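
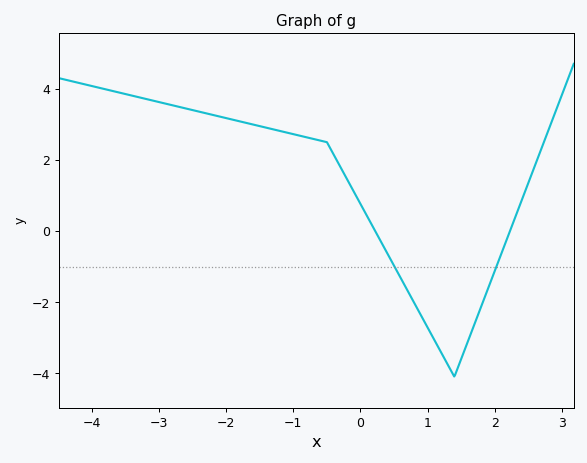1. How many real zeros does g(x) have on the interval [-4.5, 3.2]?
2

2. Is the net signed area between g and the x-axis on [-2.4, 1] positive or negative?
positive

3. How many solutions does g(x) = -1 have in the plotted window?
2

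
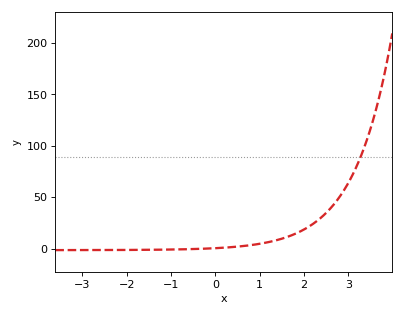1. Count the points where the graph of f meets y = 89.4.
1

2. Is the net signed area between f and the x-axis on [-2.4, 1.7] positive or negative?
positive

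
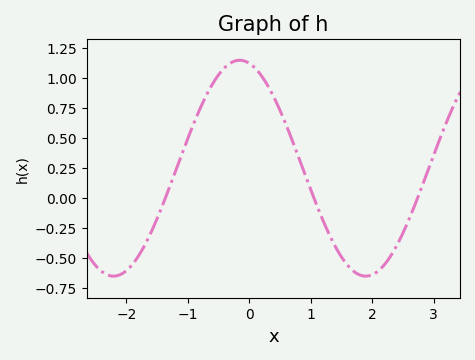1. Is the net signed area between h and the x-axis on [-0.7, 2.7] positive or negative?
positive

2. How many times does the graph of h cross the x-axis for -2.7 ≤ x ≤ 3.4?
3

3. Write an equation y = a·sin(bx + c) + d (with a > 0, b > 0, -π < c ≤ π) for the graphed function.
y = 0.9sin(1.5x + 1.8) + 0.25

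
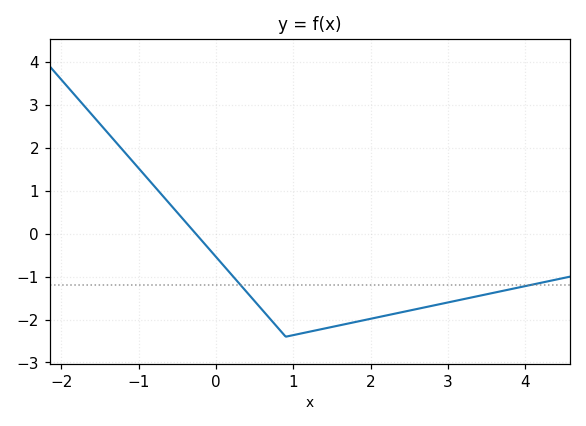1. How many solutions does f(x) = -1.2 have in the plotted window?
2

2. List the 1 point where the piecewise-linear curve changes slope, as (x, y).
(0.9, -2.4)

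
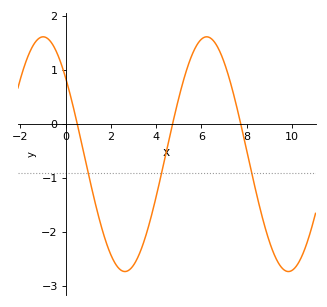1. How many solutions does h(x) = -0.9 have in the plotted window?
3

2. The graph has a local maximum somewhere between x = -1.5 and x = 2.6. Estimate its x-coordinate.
-0.986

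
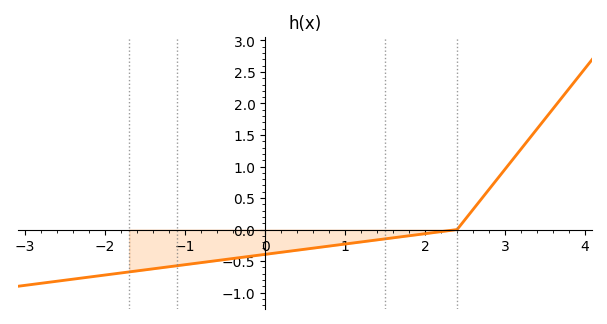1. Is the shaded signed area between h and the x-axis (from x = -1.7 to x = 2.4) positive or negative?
negative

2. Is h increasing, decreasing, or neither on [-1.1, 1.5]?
increasing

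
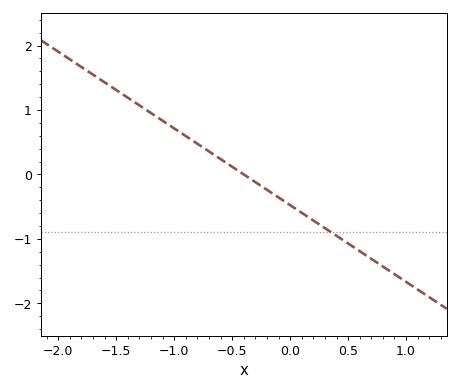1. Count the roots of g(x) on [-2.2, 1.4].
1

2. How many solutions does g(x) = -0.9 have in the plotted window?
1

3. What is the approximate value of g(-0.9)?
0.6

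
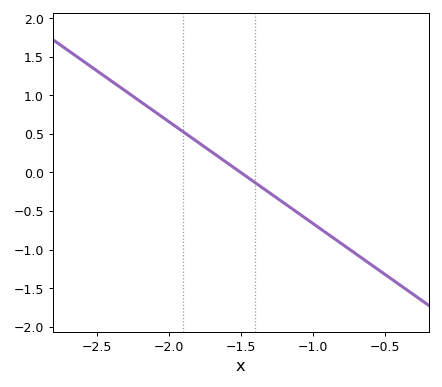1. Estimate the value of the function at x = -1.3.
-0.25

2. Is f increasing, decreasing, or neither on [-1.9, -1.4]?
decreasing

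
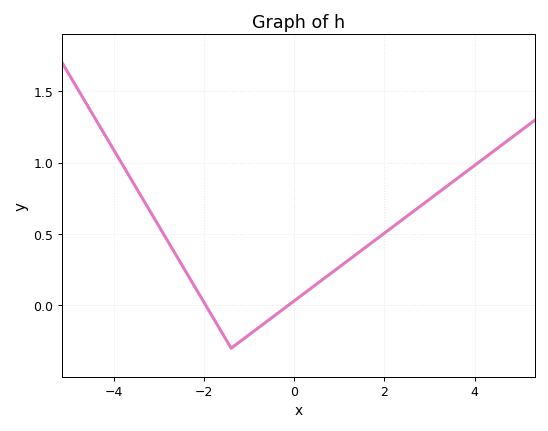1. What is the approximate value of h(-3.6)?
0.85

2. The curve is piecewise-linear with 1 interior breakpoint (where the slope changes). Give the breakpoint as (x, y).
(-1.4, -0.3)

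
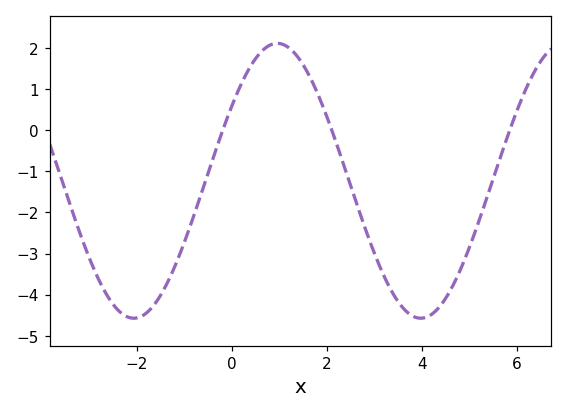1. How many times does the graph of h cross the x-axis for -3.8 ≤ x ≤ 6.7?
3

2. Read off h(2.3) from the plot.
-0.633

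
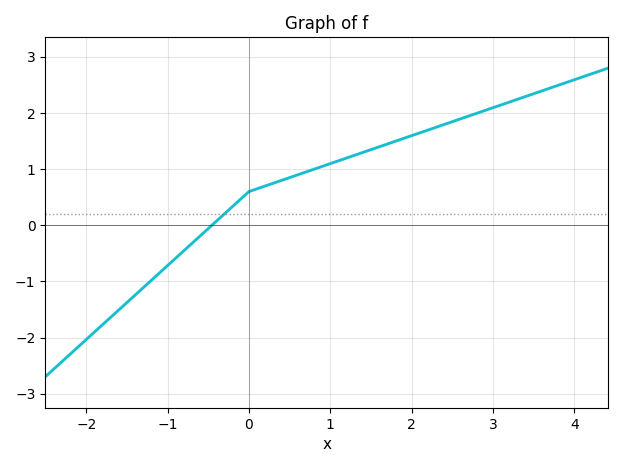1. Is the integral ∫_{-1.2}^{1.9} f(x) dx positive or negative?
positive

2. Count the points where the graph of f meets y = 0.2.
1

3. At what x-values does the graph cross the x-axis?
-0.5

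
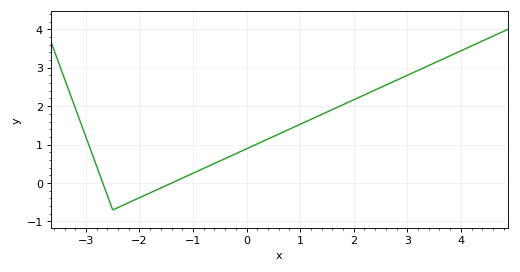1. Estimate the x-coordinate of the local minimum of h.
-2.4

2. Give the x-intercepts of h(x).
-2.6, -1.4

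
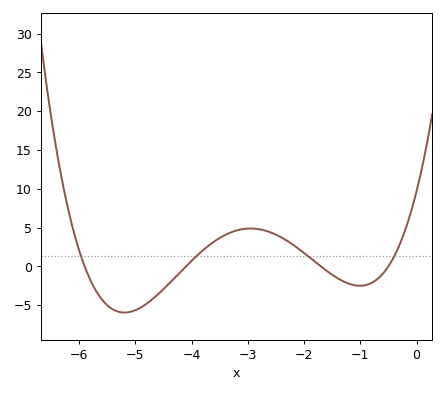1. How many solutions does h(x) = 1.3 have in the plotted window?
4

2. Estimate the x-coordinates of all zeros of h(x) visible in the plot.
-5.9, -4.1, -1.7, -0.5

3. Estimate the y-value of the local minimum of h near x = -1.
-2.5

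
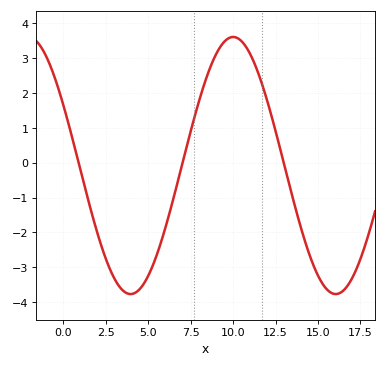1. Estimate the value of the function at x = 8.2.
2.1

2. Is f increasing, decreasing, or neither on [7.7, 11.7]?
neither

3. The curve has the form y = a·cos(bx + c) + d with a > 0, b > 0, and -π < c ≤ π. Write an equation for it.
y = 3.69cos(0.52x + 1.1) - 0.08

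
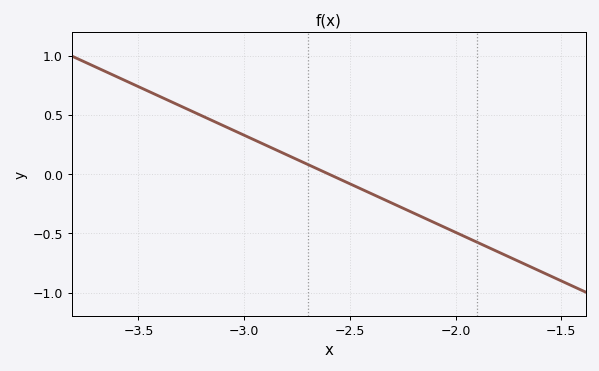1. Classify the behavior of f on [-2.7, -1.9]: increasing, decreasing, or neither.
decreasing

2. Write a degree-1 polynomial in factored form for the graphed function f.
y = -0.82(x + 2.6)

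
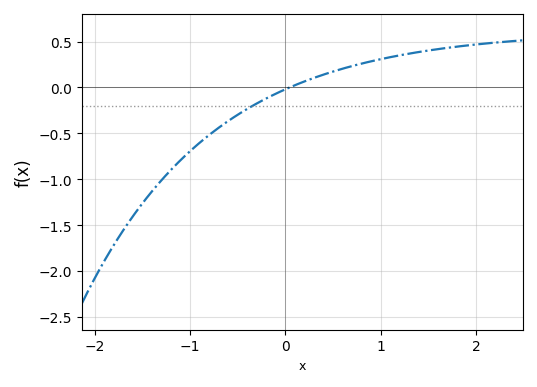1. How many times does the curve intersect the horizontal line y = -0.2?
1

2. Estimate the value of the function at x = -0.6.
-0.35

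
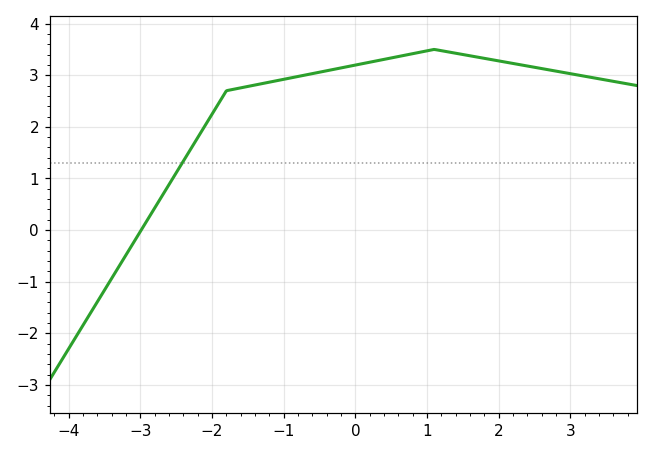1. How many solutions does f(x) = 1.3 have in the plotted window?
1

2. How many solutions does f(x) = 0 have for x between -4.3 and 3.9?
1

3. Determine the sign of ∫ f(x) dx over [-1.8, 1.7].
positive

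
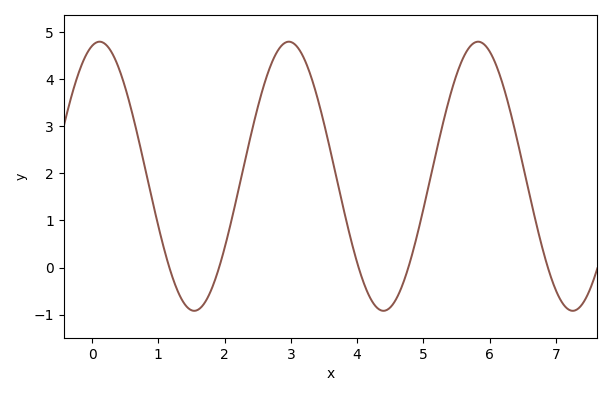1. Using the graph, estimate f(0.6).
3.31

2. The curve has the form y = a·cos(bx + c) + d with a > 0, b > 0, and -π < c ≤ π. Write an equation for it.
y = 2.86cos(2.2x - 0.25) + 1.94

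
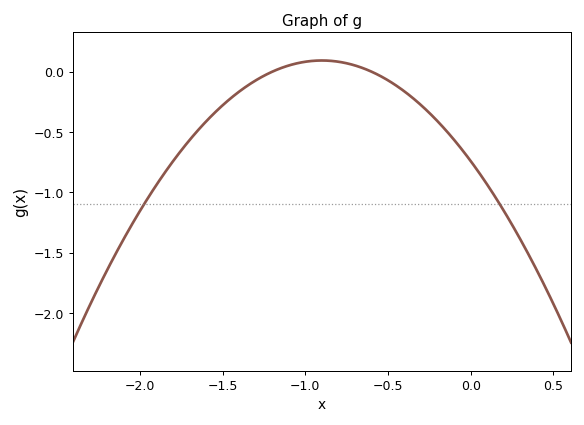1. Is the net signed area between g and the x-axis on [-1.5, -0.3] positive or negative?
negative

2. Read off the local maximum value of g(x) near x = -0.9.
0.1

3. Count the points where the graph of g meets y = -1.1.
2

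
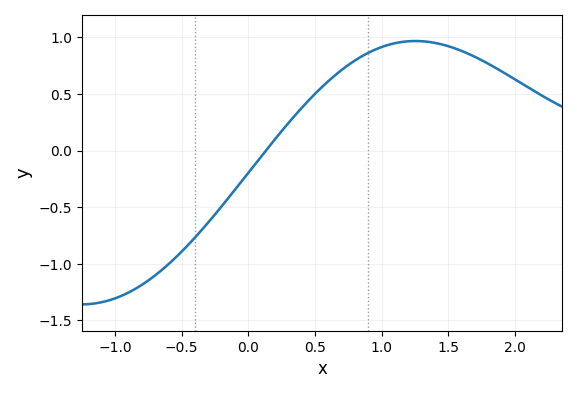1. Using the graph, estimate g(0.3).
0.25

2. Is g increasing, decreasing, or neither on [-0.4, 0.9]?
increasing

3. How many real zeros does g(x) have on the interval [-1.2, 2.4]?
1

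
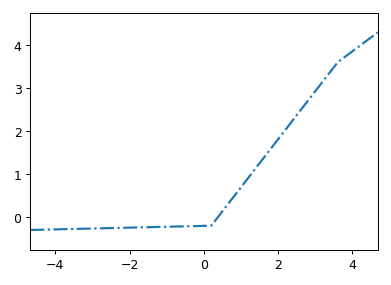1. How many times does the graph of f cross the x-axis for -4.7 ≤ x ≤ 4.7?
1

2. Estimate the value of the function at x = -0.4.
-0.2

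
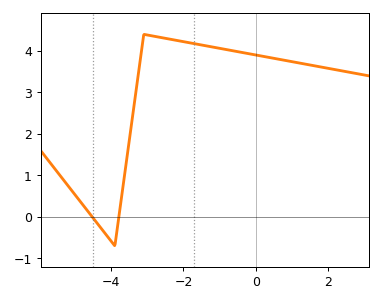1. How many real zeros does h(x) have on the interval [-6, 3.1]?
2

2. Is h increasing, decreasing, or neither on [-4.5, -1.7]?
neither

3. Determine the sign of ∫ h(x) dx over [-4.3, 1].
positive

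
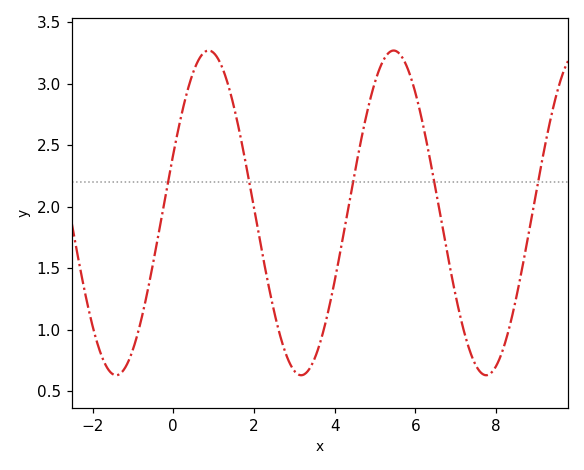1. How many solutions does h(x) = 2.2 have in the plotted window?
5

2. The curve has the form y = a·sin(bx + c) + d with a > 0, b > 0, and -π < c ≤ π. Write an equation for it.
y = 1.32sin(1.4x + 0.37) + 1.95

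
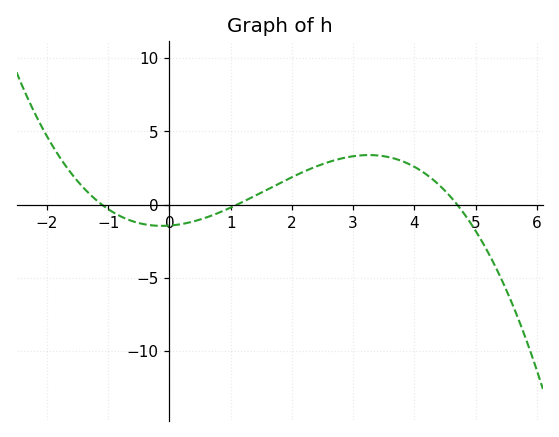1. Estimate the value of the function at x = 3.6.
3.23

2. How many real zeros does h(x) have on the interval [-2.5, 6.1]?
3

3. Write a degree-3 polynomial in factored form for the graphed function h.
y = -0.25(x + 1.1)(x - 1.1)(x - 4.7)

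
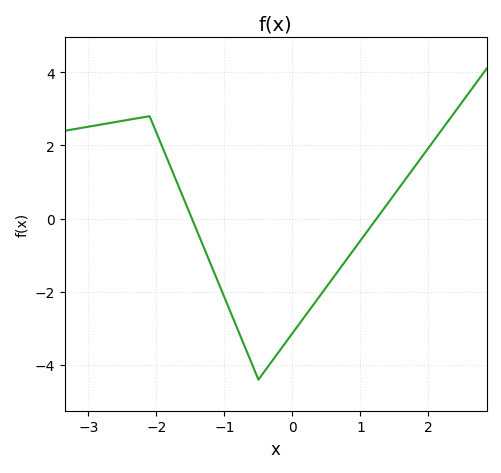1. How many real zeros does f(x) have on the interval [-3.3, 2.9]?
2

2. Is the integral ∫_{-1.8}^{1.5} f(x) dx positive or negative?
negative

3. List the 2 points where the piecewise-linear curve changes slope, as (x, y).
(-2.1, 2.8); (-0.5, -4.4)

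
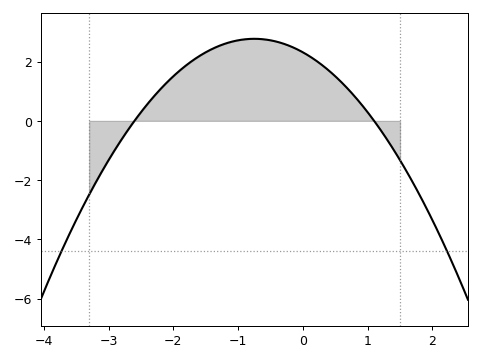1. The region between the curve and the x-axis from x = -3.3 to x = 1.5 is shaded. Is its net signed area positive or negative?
positive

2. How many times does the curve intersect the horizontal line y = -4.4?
2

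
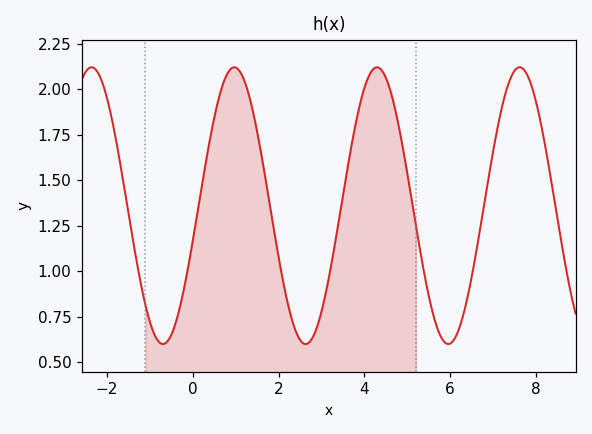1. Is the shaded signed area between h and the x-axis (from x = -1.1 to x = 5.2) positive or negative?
positive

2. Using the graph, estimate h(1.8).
1.36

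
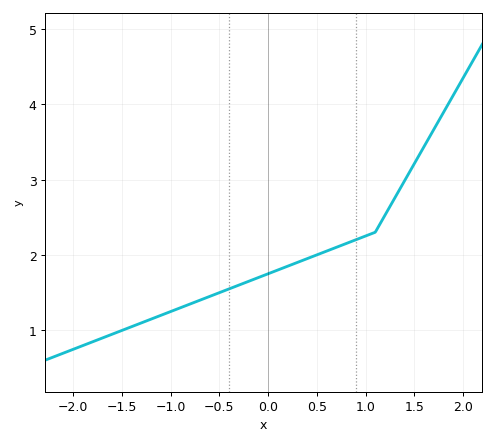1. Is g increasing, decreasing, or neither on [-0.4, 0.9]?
increasing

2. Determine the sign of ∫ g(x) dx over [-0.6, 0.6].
positive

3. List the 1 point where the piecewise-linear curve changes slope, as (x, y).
(1.1, 2.3)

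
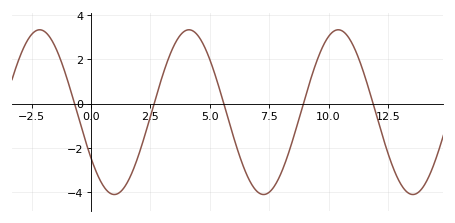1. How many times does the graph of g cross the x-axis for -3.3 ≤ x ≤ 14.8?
5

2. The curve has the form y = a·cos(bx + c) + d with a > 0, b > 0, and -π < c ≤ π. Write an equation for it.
y = 3.73cos(1x + 2.16) - 0.39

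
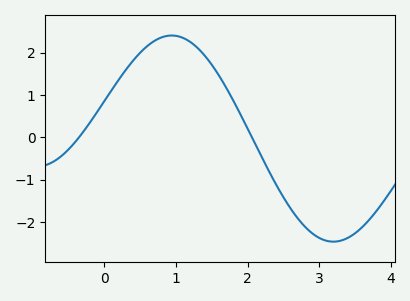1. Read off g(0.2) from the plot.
1.36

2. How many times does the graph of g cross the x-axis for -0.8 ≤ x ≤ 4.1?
2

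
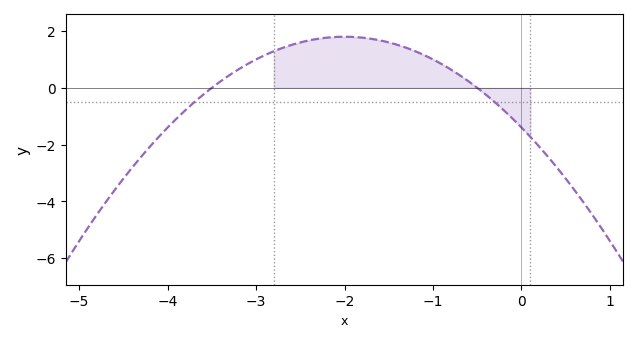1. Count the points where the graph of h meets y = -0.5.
2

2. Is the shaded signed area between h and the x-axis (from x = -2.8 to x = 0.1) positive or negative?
positive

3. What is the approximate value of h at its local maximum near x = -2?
1.8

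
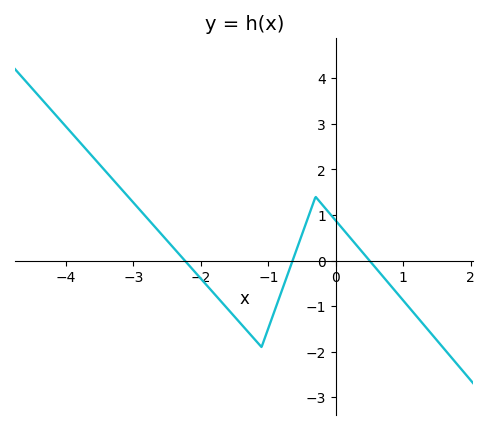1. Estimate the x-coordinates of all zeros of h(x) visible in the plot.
-2.24, -0.639, 0.499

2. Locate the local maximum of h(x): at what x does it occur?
-0.3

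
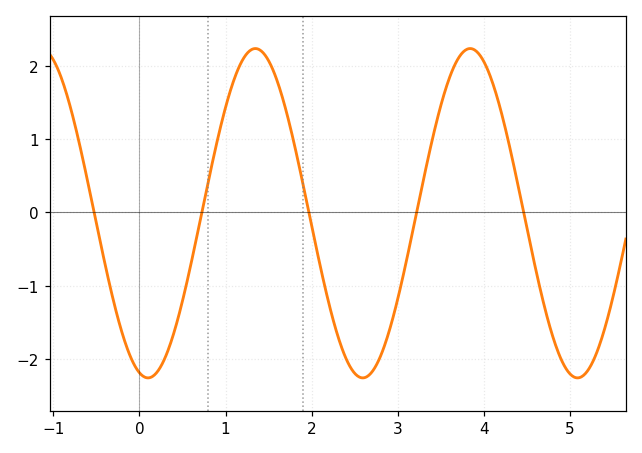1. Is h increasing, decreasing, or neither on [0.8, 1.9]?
neither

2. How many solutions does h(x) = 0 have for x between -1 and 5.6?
5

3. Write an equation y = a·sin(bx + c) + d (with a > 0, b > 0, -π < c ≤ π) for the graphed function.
y = 2.25sin(2.5x - 1.8) - 0.01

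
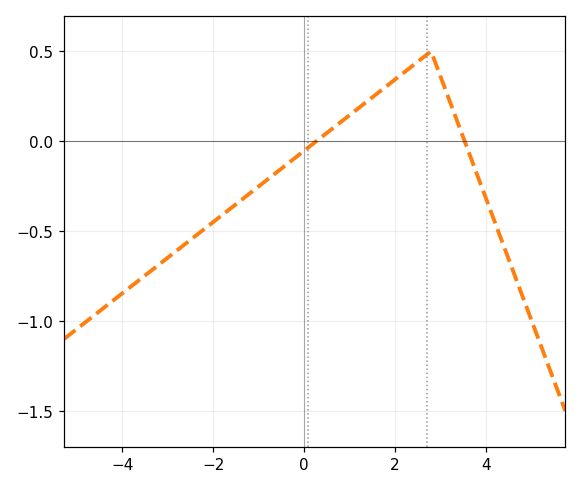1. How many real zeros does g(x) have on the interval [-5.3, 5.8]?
2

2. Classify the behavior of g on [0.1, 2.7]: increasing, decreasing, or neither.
increasing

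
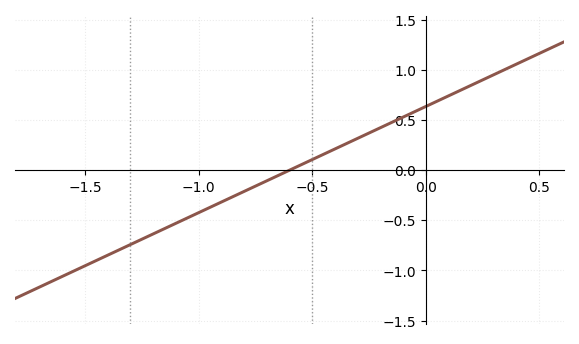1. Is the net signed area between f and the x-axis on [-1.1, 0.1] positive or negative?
positive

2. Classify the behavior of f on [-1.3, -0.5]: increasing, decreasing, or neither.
increasing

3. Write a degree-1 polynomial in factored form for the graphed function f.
y = 1.06(x + 0.6)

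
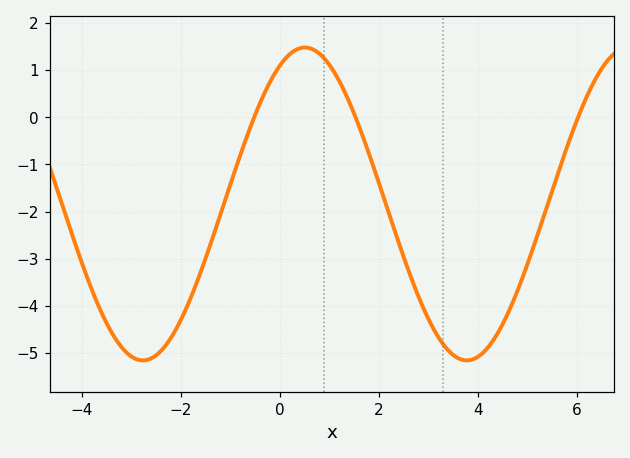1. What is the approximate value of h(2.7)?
-3.52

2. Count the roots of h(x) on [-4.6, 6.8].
3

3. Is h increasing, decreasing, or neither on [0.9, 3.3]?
decreasing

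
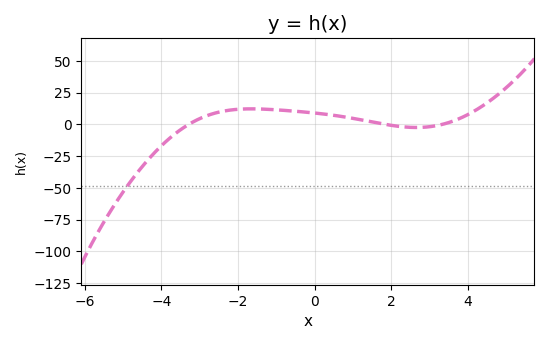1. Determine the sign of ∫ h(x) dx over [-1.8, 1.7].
positive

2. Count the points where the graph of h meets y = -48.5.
1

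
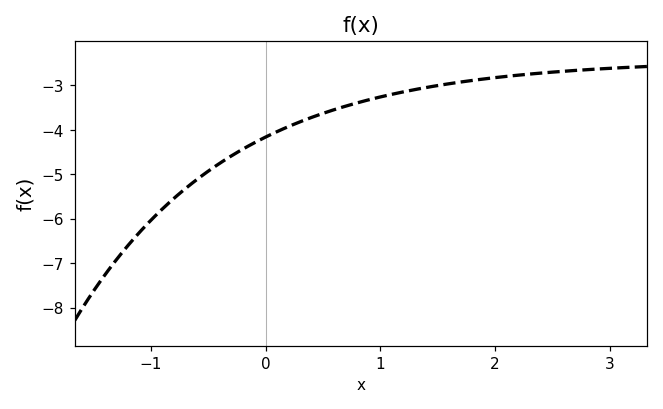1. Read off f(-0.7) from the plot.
-5.32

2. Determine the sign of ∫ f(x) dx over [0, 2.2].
negative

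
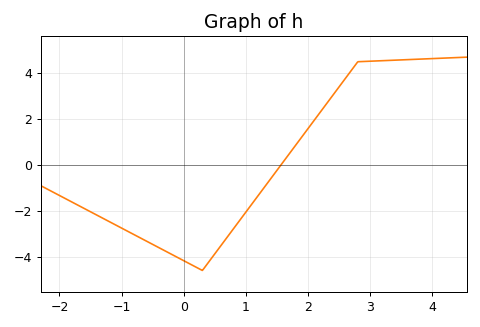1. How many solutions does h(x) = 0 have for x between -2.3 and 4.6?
1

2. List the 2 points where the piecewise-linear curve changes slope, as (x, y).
(0.3, -4.6); (2.8, 4.5)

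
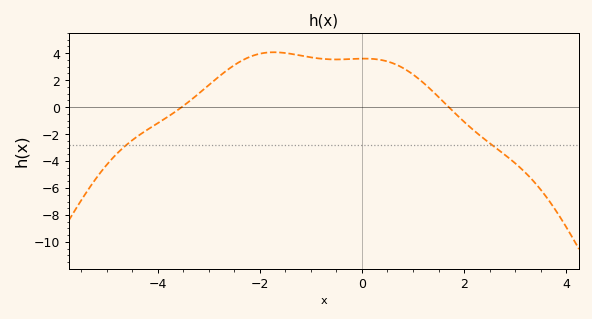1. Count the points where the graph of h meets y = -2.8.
2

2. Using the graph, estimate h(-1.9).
4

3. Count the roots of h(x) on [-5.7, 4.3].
2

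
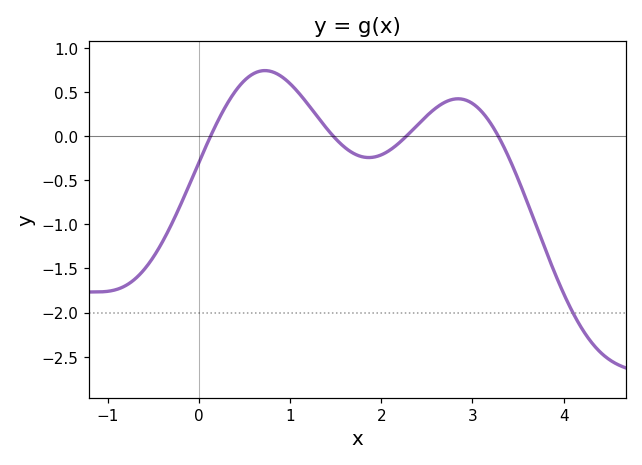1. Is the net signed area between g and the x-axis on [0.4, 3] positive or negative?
positive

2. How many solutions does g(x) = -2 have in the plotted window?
1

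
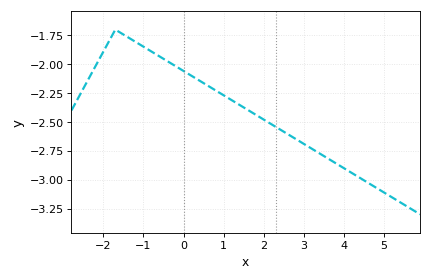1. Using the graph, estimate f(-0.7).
-1.92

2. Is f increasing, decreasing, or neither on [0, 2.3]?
decreasing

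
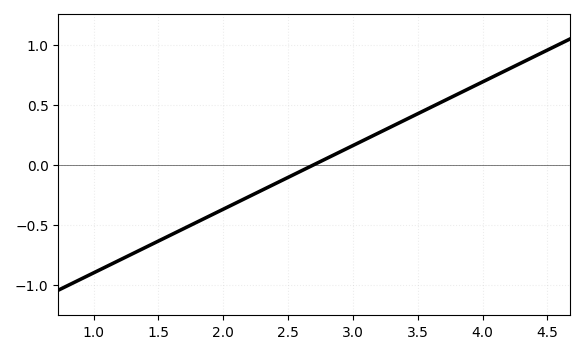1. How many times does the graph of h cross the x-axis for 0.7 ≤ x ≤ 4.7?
1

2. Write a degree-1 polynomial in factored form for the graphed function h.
y = 0.53(x - 2.7)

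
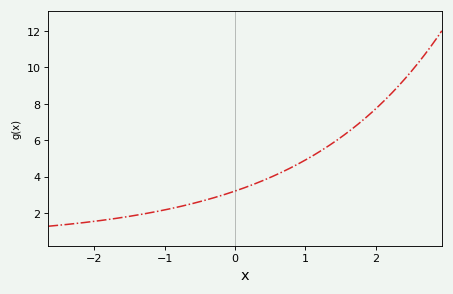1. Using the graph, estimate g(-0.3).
2.84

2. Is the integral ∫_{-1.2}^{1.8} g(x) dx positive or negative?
positive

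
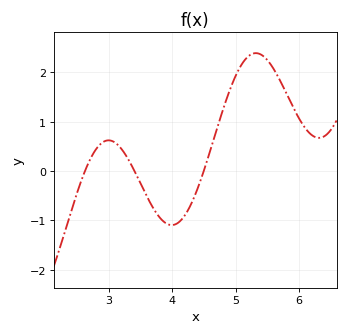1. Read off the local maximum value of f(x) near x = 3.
0.624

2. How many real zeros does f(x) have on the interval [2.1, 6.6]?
3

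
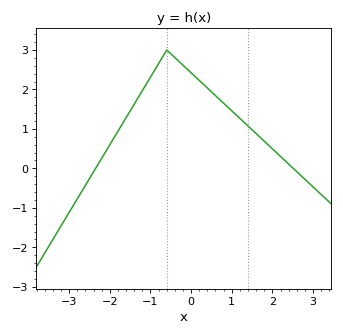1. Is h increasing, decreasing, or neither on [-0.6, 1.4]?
decreasing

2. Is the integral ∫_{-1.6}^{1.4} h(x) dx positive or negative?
positive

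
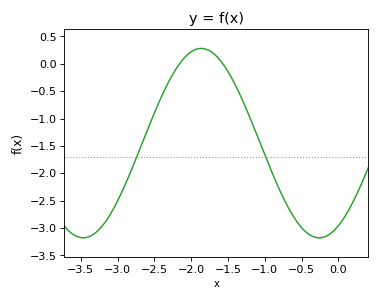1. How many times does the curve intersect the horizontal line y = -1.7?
2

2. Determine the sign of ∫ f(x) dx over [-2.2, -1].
negative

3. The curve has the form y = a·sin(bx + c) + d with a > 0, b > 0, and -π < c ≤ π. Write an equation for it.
y = 1.73sin(2x - 1.1) - 1.45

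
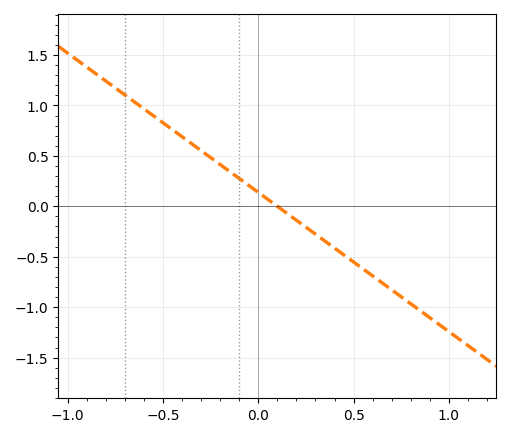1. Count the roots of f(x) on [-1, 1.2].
1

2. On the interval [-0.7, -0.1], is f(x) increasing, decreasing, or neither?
decreasing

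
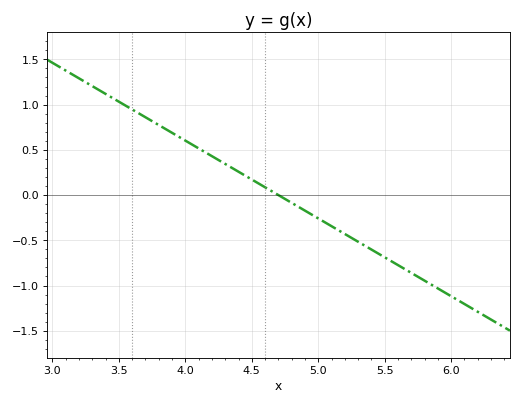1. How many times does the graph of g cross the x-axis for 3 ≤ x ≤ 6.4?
1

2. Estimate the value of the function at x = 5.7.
-0.85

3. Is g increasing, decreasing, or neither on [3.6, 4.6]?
decreasing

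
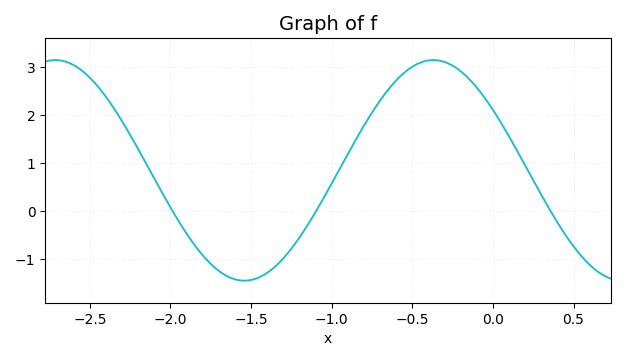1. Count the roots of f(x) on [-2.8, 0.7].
3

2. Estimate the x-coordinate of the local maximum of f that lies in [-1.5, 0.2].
-0.35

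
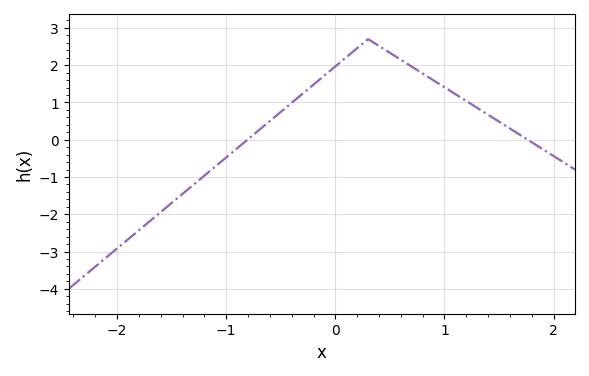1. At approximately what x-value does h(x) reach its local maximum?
0.3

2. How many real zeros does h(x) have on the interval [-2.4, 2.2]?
2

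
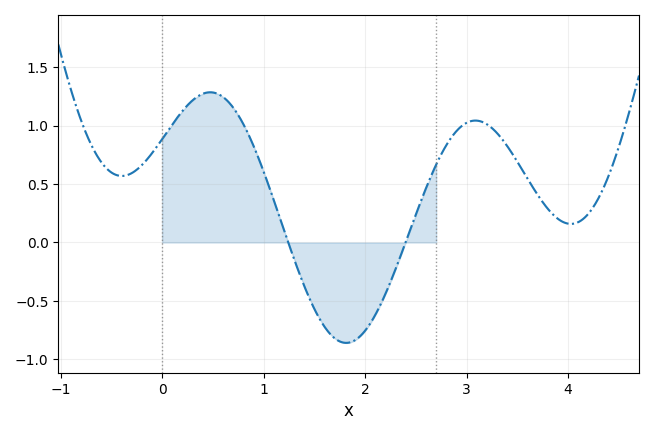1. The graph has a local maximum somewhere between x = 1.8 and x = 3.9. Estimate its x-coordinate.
3.1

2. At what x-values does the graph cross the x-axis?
1.2, 2.4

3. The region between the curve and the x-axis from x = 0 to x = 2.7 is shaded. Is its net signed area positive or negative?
positive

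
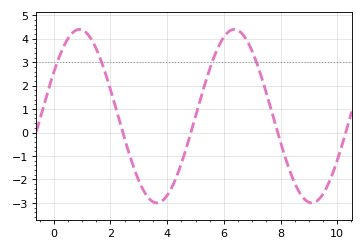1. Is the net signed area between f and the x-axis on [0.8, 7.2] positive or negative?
positive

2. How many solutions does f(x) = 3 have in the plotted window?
4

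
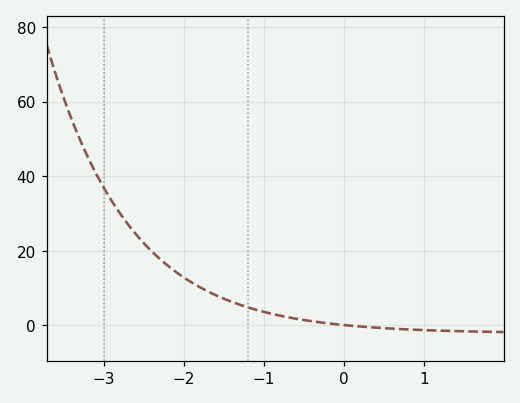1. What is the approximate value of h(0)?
0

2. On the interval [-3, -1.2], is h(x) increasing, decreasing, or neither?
decreasing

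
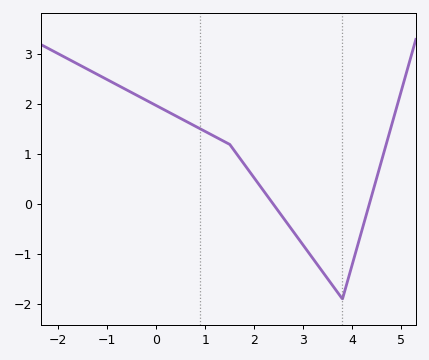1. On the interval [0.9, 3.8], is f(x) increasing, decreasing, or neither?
decreasing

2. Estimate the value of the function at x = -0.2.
2.08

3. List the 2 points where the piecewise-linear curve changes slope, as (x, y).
(1.5, 1.2); (3.8, -1.9)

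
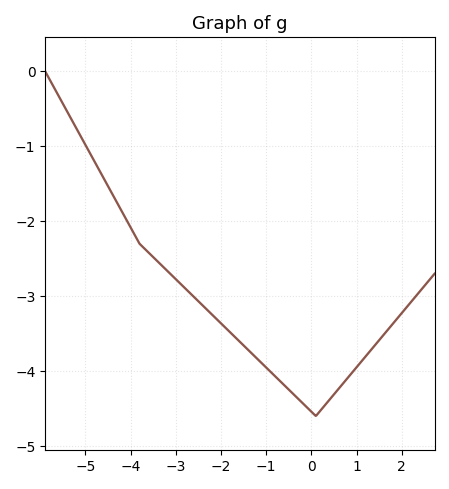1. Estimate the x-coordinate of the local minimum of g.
0.099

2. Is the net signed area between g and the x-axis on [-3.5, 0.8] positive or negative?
negative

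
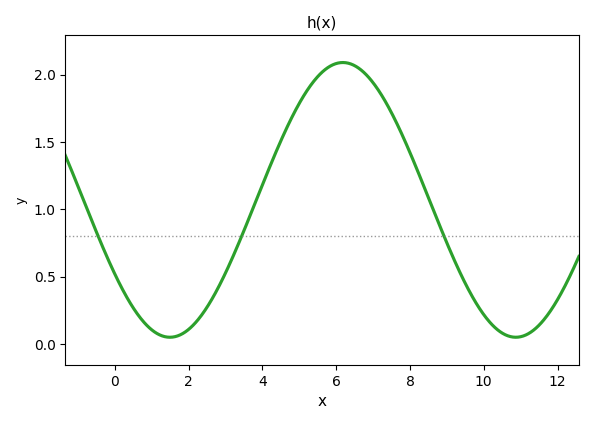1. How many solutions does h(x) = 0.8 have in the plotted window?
3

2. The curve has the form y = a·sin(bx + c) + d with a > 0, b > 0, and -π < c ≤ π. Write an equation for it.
y = 1.02sin(0.67x - 2.57) + 1.07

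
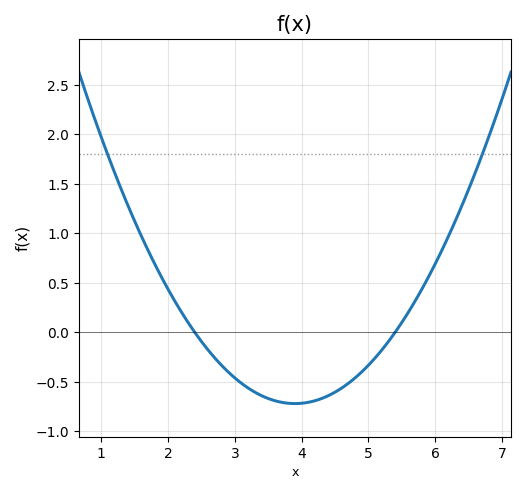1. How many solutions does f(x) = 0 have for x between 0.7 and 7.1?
2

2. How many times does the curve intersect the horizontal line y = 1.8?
2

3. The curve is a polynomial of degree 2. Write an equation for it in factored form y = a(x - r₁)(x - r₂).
y = 0.32(x - 2.4)(x - 5.4)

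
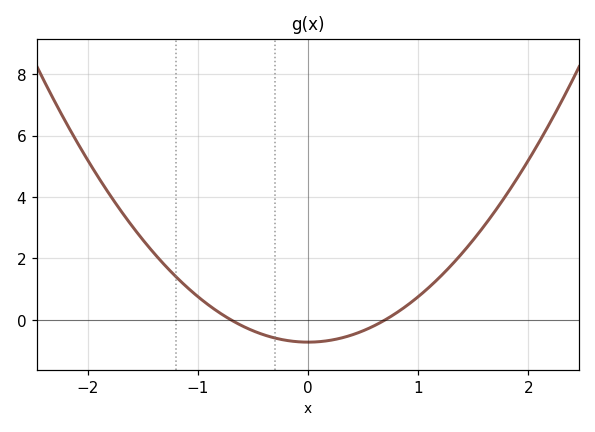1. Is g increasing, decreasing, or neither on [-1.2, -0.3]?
decreasing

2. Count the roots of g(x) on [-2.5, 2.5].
2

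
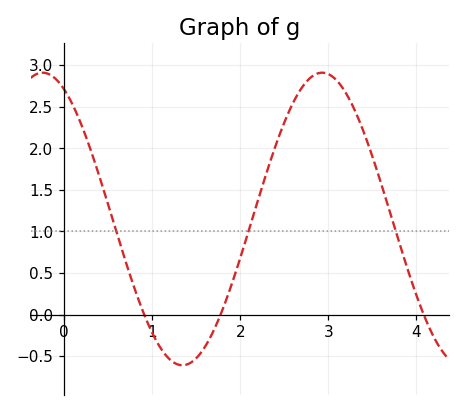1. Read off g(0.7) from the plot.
0.65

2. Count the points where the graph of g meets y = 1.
3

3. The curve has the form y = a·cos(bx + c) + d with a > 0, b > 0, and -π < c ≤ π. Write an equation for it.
y = 1.76cos(2x + 0.48) + 1.15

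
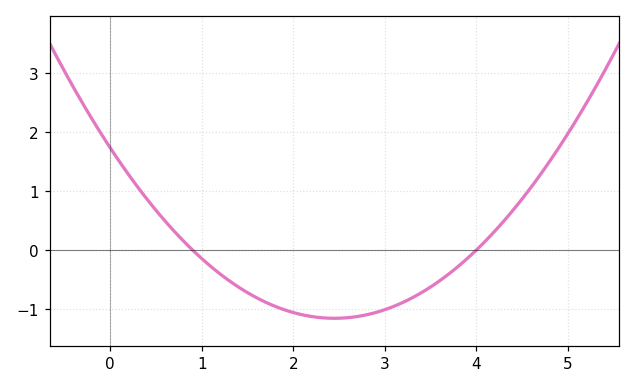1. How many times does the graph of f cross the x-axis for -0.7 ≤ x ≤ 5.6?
2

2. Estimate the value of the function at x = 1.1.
-0.278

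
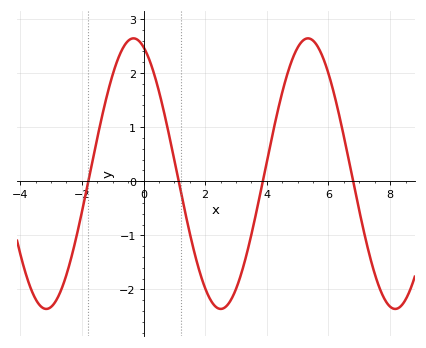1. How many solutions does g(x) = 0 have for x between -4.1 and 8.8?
4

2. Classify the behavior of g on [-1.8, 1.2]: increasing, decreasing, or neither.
neither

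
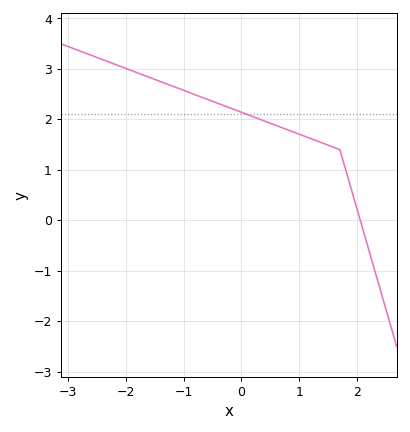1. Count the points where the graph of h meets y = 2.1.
1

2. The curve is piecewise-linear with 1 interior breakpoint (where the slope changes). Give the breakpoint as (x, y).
(1.7, 1.4)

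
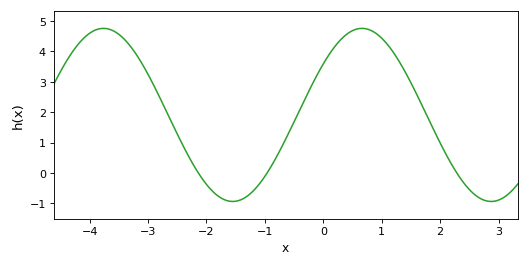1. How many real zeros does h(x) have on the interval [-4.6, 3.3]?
3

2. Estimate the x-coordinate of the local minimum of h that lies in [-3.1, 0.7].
-1.6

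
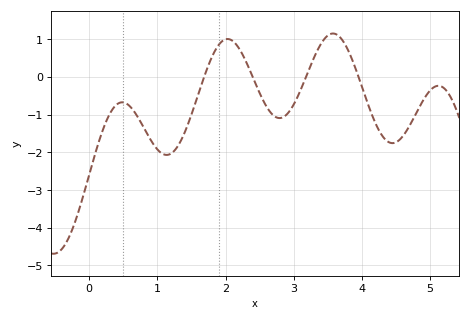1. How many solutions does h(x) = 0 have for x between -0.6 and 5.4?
4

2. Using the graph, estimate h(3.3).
0.518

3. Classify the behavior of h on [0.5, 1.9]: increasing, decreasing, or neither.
neither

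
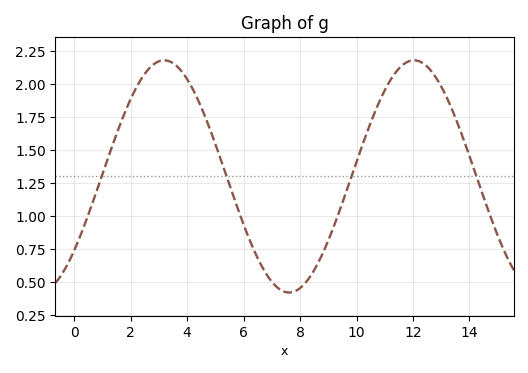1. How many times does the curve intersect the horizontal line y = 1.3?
4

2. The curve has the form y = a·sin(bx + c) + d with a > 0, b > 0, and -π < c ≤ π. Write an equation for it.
y = 0.88sin(0.71x - 0.692) + 1.3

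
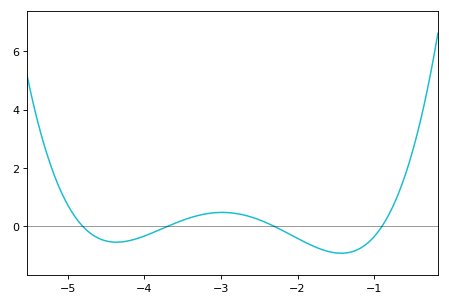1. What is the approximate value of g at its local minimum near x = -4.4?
-0.538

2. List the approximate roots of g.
-4.8, -3.7, -2.3, -0.9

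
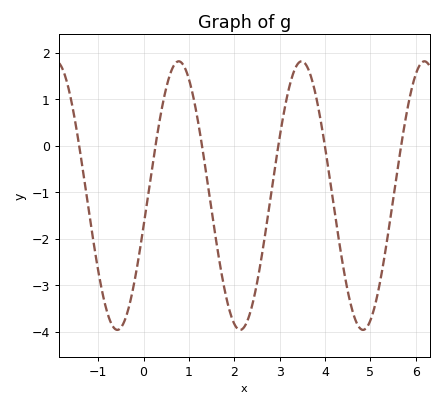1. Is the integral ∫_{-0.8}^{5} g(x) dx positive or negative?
negative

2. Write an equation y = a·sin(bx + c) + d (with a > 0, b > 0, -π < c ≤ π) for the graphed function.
y = 2.89sin(2.3x - 0.23) - 1.07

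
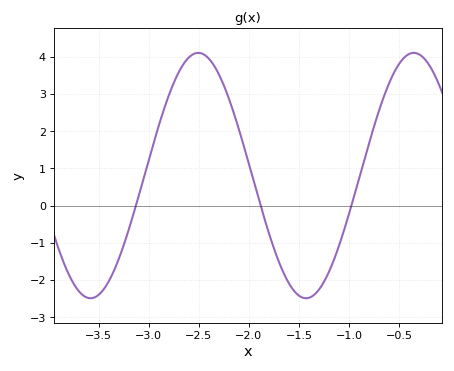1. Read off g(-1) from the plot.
-0.2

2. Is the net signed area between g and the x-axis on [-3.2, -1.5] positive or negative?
positive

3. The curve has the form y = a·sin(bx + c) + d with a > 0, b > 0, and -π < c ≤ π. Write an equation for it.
y = 3.3sin(2.9x + 2.6) + 0.81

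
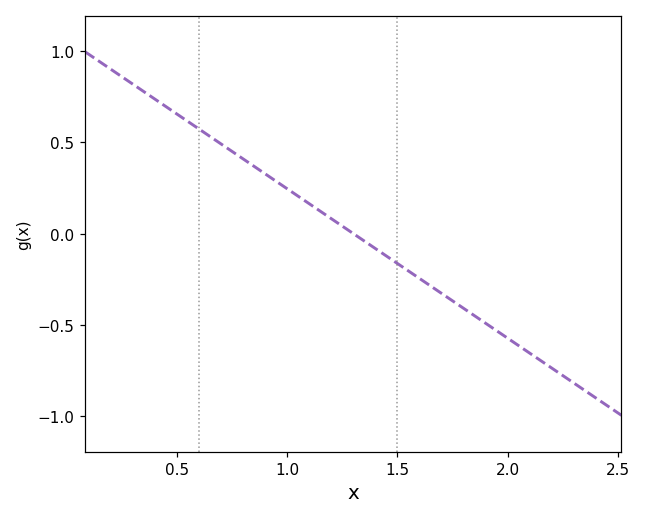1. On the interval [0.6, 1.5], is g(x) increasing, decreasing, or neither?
decreasing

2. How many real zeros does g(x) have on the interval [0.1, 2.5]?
1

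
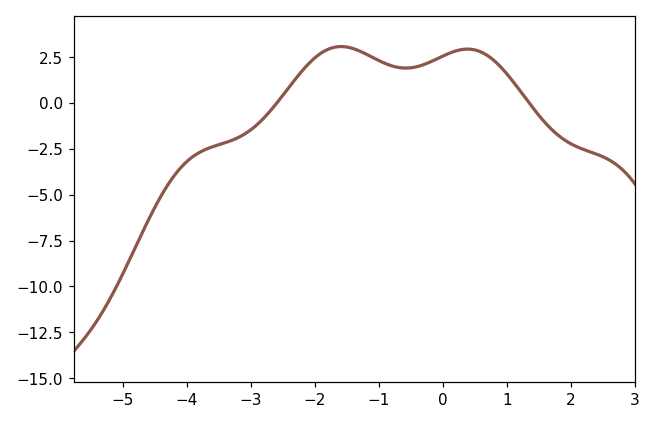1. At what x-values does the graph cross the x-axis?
-2.6, 1.35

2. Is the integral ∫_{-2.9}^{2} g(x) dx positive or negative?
positive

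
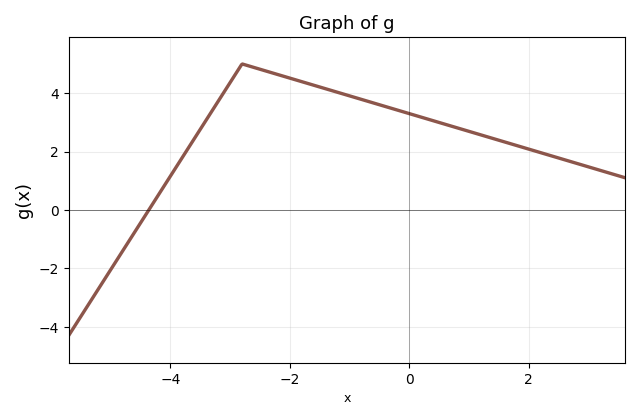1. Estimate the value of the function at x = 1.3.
2.51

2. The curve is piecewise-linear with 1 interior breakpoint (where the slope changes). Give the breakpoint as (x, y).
(-2.8, 5)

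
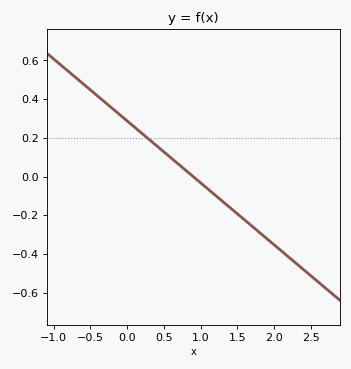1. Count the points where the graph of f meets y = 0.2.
1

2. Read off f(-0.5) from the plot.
0.448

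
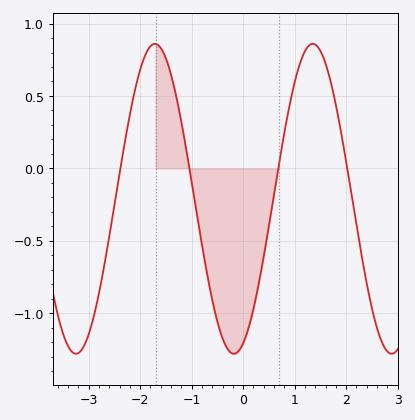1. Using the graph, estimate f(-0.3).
-1.25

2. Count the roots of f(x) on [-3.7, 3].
4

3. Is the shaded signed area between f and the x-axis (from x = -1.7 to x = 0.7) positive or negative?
negative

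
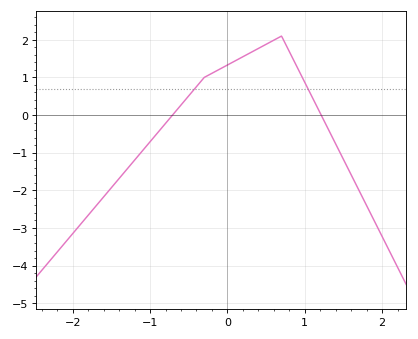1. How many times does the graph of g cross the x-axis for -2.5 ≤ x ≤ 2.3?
2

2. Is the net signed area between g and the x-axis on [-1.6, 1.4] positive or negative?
positive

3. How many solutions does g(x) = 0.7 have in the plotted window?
2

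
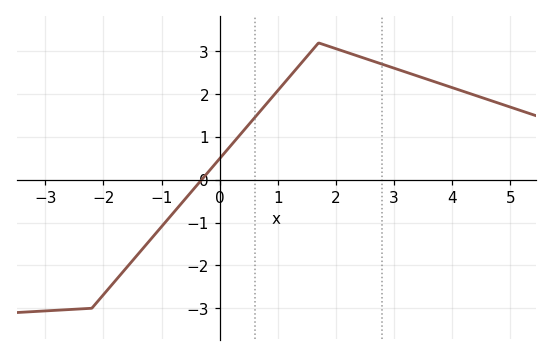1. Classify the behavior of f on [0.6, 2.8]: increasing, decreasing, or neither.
neither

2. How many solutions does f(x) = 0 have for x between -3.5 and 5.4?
1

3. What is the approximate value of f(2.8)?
2.7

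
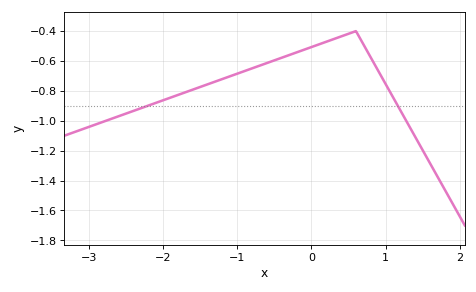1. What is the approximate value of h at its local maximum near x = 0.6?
-0.4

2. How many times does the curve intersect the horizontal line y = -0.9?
2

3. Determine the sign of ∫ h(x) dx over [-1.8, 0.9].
negative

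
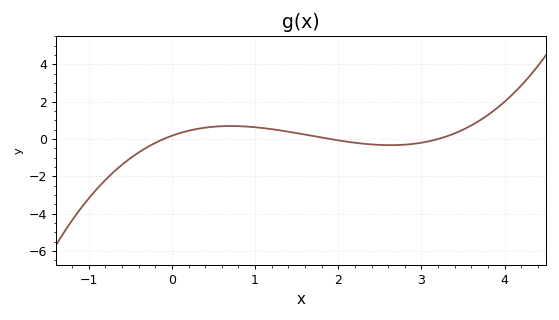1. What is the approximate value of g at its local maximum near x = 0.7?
0.696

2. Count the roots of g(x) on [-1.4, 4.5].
3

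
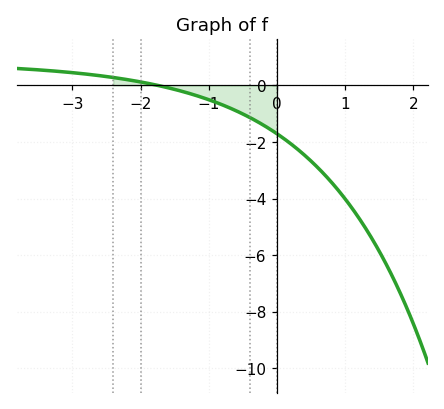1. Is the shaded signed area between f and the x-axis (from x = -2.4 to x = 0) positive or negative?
negative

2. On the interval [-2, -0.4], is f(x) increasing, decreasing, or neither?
decreasing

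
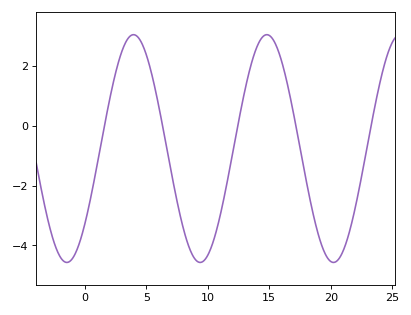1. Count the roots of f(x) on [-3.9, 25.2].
5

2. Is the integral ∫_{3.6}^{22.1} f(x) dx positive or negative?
negative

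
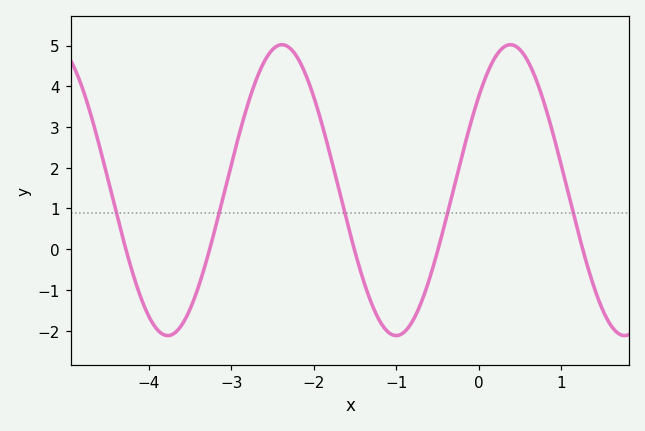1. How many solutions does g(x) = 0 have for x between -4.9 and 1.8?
5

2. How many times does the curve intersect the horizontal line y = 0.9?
5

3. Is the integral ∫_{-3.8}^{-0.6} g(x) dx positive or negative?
positive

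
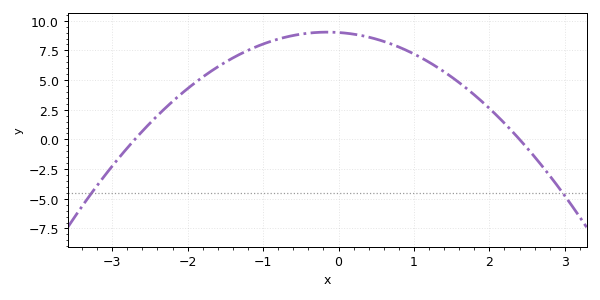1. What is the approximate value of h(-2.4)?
2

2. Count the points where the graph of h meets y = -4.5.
2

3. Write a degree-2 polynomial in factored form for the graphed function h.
y = -1.39(x + 2.7)(x - 2.4)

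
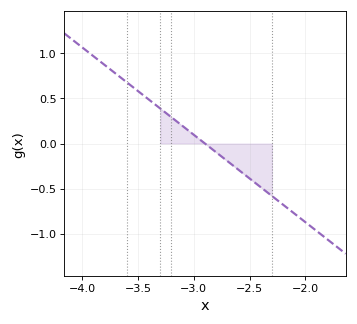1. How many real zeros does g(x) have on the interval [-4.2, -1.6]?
1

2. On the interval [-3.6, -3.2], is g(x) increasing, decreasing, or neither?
decreasing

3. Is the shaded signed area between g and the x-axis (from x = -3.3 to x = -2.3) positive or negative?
negative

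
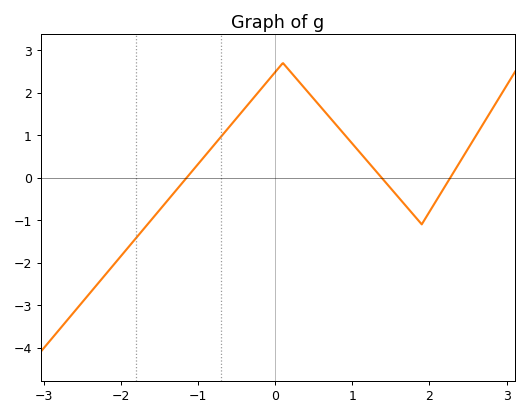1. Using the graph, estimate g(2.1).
-0.506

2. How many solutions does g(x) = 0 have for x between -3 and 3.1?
3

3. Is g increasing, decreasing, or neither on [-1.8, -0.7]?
increasing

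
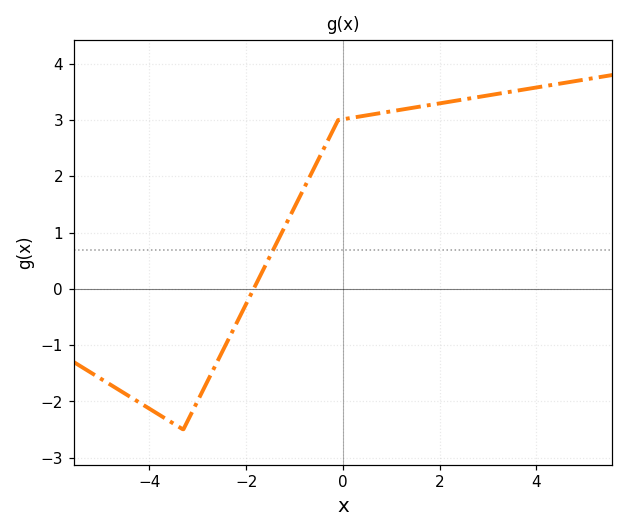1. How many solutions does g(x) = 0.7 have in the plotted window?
1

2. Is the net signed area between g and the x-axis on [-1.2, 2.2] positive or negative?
positive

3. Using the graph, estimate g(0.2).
3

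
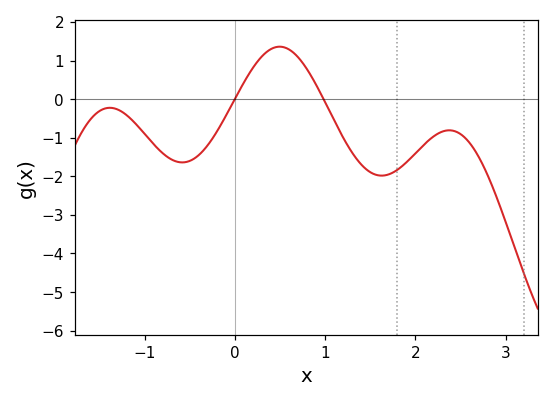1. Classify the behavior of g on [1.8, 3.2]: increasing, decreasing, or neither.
neither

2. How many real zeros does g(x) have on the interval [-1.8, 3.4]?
2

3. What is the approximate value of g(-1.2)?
-0.414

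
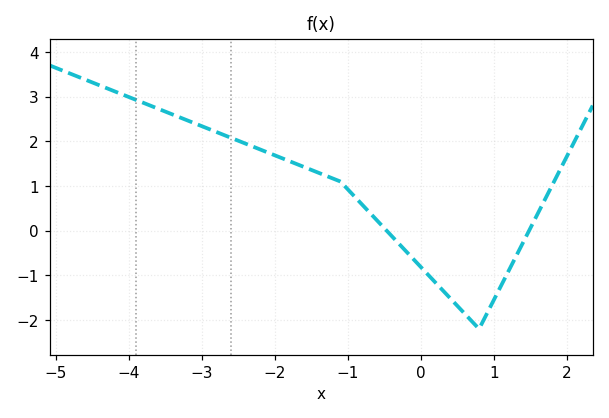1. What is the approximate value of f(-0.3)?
-0.289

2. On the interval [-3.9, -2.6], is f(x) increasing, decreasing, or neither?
decreasing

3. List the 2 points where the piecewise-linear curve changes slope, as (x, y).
(-1.1, 1.1); (0.8, -2.2)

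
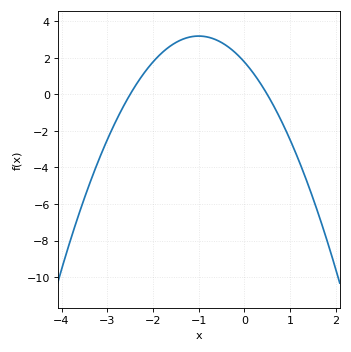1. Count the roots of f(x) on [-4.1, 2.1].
2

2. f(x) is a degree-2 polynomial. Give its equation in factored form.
y = -1.42(x + 2.5)(x - 0.5)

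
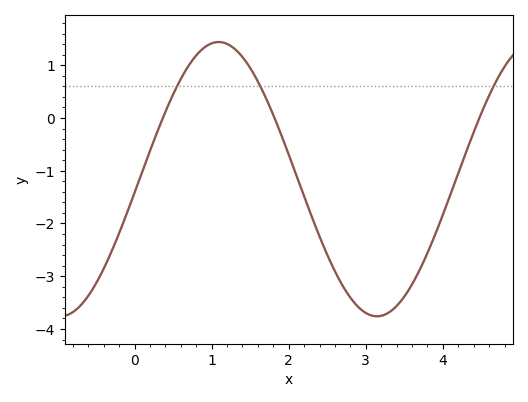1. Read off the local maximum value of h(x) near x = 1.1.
1.4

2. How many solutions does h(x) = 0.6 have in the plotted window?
3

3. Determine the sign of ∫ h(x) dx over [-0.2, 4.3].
negative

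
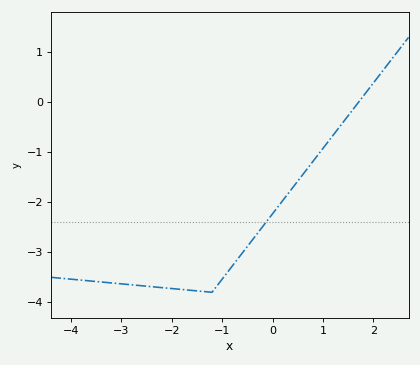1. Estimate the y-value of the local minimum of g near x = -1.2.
-3.8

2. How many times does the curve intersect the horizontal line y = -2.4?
1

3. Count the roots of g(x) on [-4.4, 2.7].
1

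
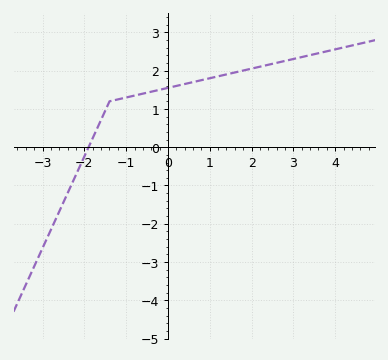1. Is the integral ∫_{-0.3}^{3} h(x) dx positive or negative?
positive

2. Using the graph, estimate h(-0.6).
1.4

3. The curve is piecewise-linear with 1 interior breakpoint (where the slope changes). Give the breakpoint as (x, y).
(-1.4, 1.2)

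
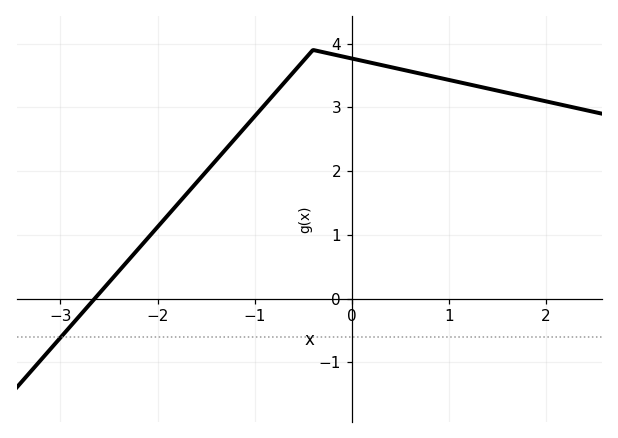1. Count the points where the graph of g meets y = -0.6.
1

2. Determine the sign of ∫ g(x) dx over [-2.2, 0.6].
positive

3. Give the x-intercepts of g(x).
-2.65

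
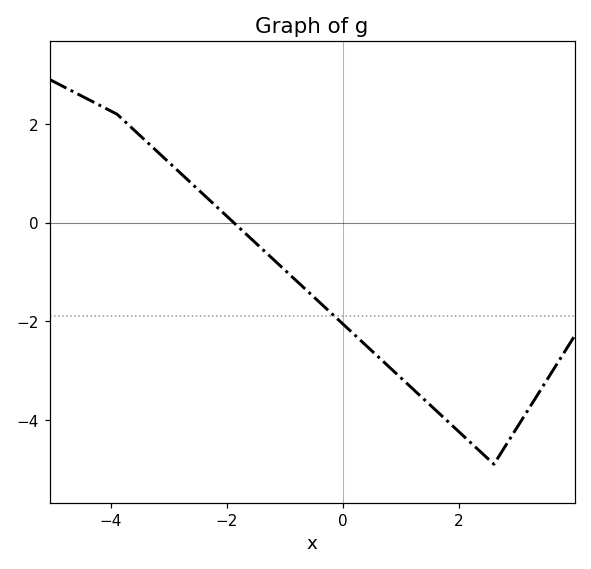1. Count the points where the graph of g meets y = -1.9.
1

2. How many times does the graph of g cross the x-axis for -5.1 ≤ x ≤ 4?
1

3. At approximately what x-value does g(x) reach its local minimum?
2.6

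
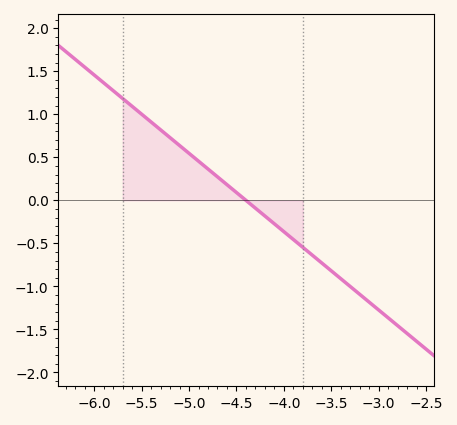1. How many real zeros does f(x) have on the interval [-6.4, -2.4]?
1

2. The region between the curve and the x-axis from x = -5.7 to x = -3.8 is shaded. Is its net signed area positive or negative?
positive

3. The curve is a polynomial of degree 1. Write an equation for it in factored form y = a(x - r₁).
y = -0.91(x + 4.4)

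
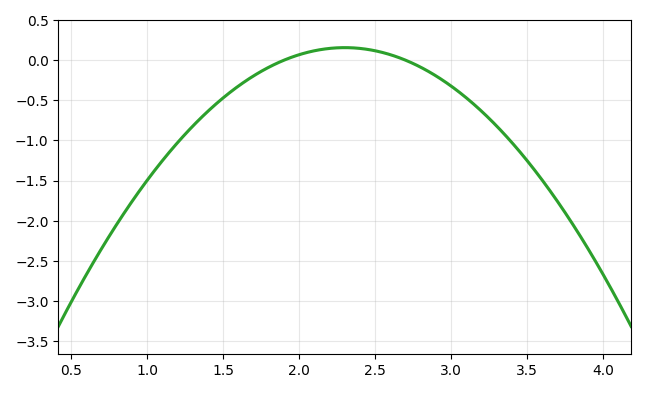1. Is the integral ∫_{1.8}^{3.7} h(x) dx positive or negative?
negative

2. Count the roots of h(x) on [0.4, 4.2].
2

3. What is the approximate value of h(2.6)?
0.05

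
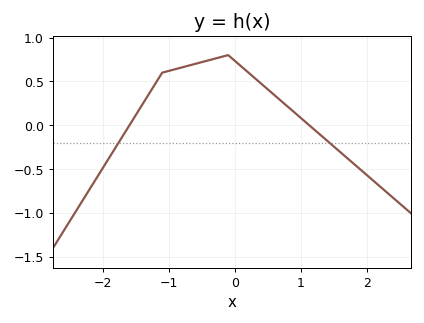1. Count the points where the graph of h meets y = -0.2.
2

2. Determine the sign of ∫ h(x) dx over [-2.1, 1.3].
positive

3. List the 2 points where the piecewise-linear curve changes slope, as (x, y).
(-1.1, 0.6); (-0.1, 0.8)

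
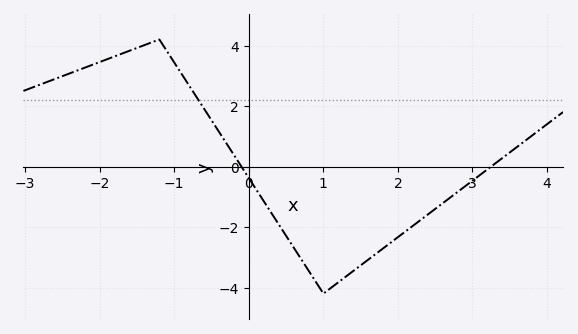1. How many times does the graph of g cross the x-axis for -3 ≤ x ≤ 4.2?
2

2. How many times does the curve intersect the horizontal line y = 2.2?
1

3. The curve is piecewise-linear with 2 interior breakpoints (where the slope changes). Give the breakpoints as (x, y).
(-1.2, 4.2); (1, -4.2)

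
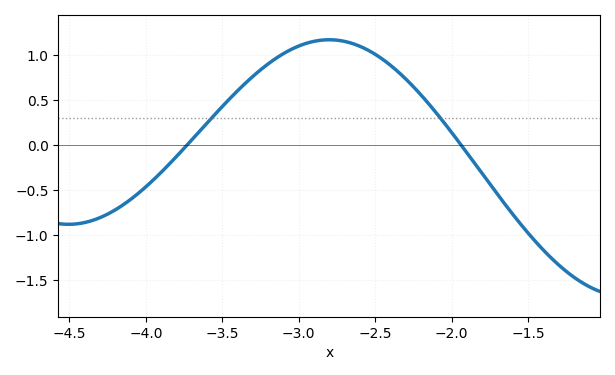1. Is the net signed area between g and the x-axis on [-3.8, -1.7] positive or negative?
positive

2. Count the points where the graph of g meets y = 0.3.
2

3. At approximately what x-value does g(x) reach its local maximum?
-2.8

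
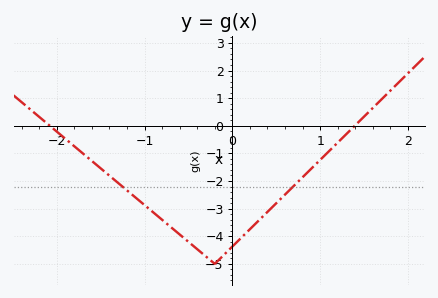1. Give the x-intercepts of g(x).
-2.1, 1.4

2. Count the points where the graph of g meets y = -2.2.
2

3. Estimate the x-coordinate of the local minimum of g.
-0.2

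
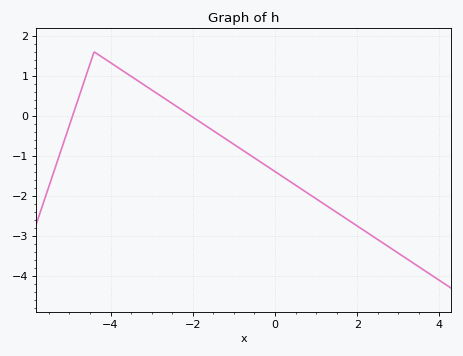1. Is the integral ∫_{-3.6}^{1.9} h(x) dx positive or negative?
negative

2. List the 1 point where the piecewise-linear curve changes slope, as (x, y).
(-4.4, 1.6)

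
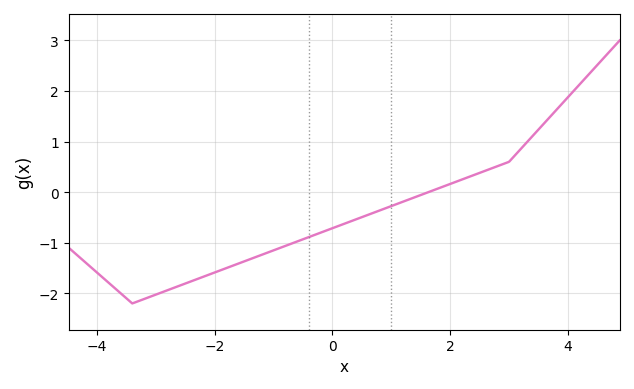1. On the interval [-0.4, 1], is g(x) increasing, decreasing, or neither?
increasing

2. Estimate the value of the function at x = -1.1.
-1.19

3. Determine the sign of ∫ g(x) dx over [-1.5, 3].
negative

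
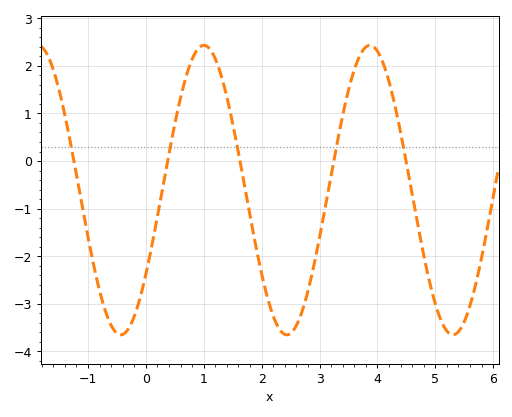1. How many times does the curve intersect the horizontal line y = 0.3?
5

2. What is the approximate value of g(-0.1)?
-2.9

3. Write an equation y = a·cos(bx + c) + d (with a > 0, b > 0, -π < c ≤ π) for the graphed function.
y = 3.04cos(2.2x - 2.2) - 0.61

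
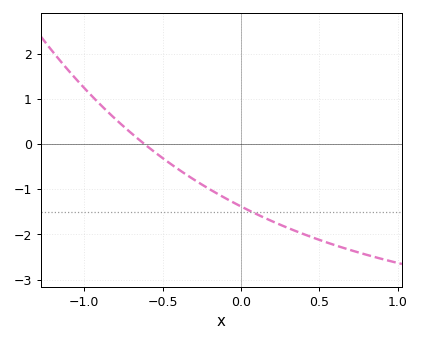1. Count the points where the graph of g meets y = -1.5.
1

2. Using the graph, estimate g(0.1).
-1.6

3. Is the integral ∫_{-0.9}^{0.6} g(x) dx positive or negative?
negative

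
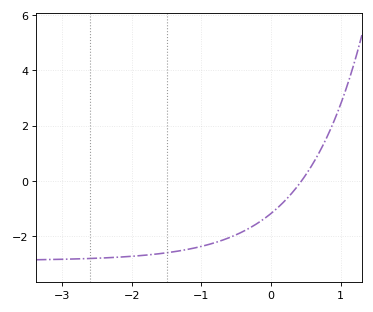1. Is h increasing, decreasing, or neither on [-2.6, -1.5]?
increasing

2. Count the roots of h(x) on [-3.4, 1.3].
1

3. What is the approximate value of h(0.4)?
-0.2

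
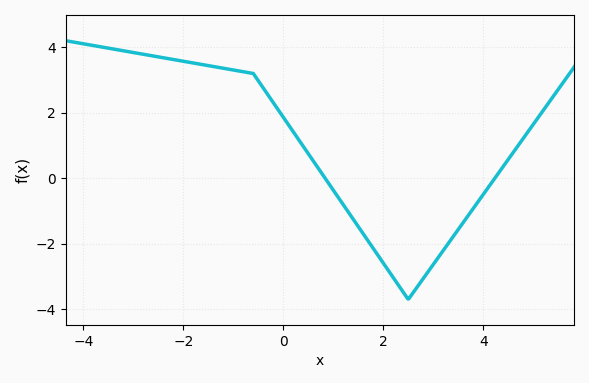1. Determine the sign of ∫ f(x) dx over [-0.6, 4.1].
negative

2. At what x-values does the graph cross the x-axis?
0.838, 4.23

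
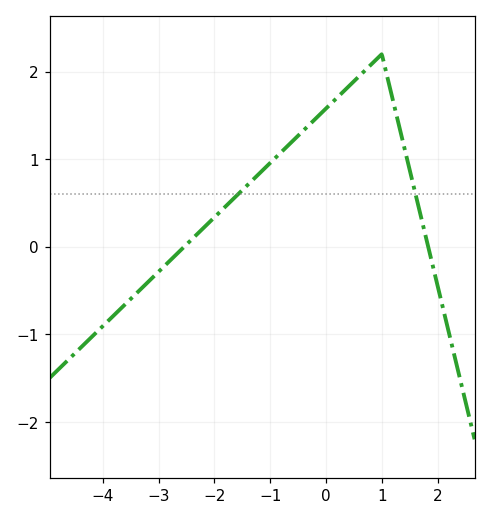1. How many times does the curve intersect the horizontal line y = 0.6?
2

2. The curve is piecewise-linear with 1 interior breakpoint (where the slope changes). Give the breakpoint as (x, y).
(1, 2.2)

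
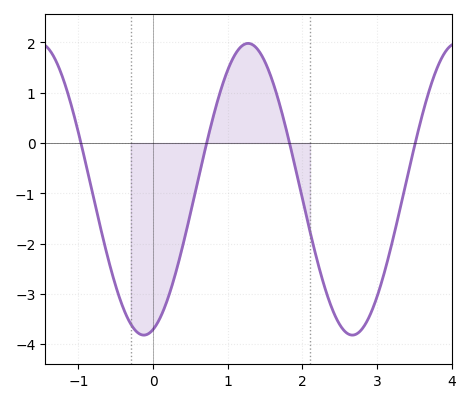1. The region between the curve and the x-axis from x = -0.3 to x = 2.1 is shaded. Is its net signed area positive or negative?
negative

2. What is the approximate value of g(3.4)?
-0.7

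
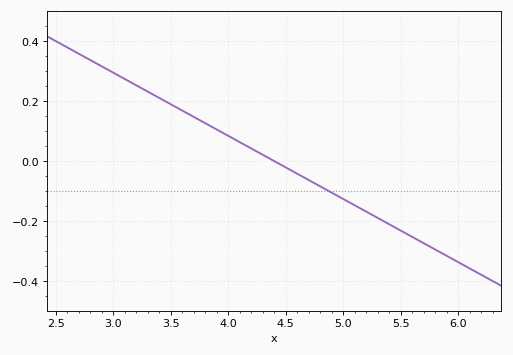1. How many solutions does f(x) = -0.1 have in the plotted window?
1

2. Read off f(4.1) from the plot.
0.063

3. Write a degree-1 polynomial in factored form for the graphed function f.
y = -0.21(x - 4.4)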